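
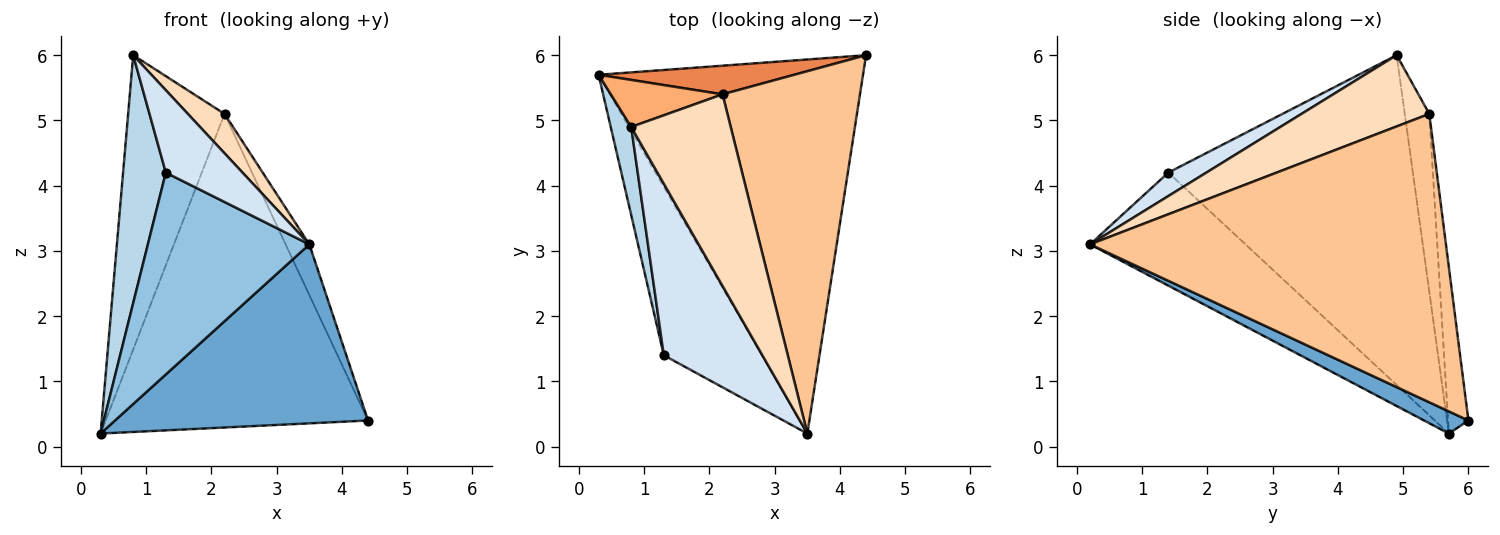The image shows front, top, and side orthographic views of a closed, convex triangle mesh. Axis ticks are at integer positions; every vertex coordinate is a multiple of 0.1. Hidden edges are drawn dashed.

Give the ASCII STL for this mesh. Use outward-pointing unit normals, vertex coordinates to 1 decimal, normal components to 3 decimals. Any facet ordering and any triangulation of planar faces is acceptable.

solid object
 facet normal 0.075 -0.430 -0.899
  outer loop
   vertex 3.5 0.2 3.1
   vertex 0.3 5.7 0.2
   vertex 4.4 6.0 0.4
  endloop
 endfacet
 facet normal -0.594 -0.617 -0.515
  outer loop
   vertex 1.3 1.4 4.2
   vertex 0.3 5.7 0.2
   vertex 3.5 0.2 3.1
  endloop
 endfacet
 facet normal -0.983 -0.172 0.061
  outer loop
   vertex 1.3 1.4 4.2
   vertex 0.8 4.9 6.0
   vertex 0.3 5.7 0.2
  endloop
 endfacet
 facet normal 0.210 -0.423 0.881
  outer loop
   vertex 1.3 1.4 4.2
   vertex 3.5 0.2 3.1
   vertex 0.8 4.9 6.0
  endloop
 endfacet
 facet normal -0.077 0.993 0.091
  outer loop
   vertex 2.2 5.4 5.1
   vertex 4.4 6.0 0.4
   vertex 0.3 5.7 0.2
  endloop
 endfacet
 facet normal -0.244 0.958 0.153
  outer loop
   vertex 2.2 5.4 5.1
   vertex 0.3 5.7 0.2
   vertex 0.8 4.9 6.0
  endloop
 endfacet
 facet normal 0.901 0.060 0.429
  outer loop
   vertex 2.2 5.4 5.1
   vertex 3.5 0.2 3.1
   vertex 4.4 6.0 0.4
  endloop
 endfacet
 facet normal 0.574 -0.165 0.802
  outer loop
   vertex 2.2 5.4 5.1
   vertex 0.8 4.9 6.0
   vertex 3.5 0.2 3.1
  endloop
 endfacet
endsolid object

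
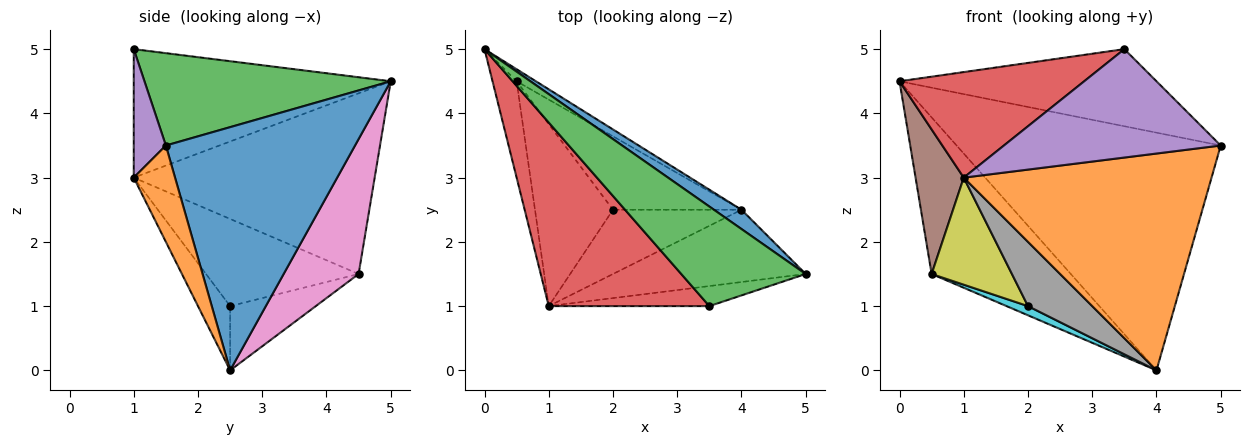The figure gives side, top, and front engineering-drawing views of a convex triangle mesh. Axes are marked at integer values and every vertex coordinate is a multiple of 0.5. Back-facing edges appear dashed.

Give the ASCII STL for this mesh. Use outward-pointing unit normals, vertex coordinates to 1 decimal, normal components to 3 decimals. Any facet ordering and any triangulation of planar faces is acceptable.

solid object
 facet normal 0.581 0.811 0.066
  outer loop
   vertex 4.0 2.5 0.0
   vertex 0.0 5.0 4.5
   vertex 5.0 1.5 3.5
  endloop
 endfacet
 facet normal 0.156 -0.937 -0.312
  outer loop
   vertex 4.0 2.5 0.0
   vertex 5.0 1.5 3.5
   vertex 1.0 1.0 3.0
  endloop
 endfacet
 facet normal 0.506 0.528 0.682
  outer loop
   vertex 3.5 1.0 5.0
   vertex 5.0 1.5 3.5
   vertex 0.0 5.0 4.5
  endloop
 endfacet
 facet normal -0.570 -0.410 0.712
  outer loop
   vertex 3.5 1.0 5.0
   vertex 0.0 5.0 4.5
   vertex 1.0 1.0 3.0
  endloop
 endfacet
 facet normal 0.144 -0.973 -0.180
  outer loop
   vertex 3.5 1.0 5.0
   vertex 1.0 1.0 3.0
   vertex 5.0 1.5 3.5
  endloop
 endfacet
 facet normal -0.972 -0.194 -0.130
  outer loop
   vertex 0.5 4.5 1.5
   vertex 1.0 1.0 3.0
   vertex 0.0 5.0 4.5
  endloop
 endfacet
 facet normal 0.473 0.878 -0.068
  outer loop
   vertex 0.5 4.5 1.5
   vertex 0.0 5.0 4.5
   vertex 4.0 2.5 0.0
  endloop
 endfacet
 facet normal -0.333 -0.667 -0.667
  outer loop
   vertex 2.0 2.5 1.0
   vertex 4.0 2.5 0.0
   vertex 1.0 1.0 3.0
  endloop
 endfacet
 facet normal -0.694 -0.365 -0.621
  outer loop
   vertex 2.0 2.5 1.0
   vertex 1.0 1.0 3.0
   vertex 0.5 4.5 1.5
  endloop
 endfacet
 facet normal -0.444 -0.111 -0.889
  outer loop
   vertex 2.0 2.5 1.0
   vertex 0.5 4.5 1.5
   vertex 4.0 2.5 0.0
  endloop
 endfacet
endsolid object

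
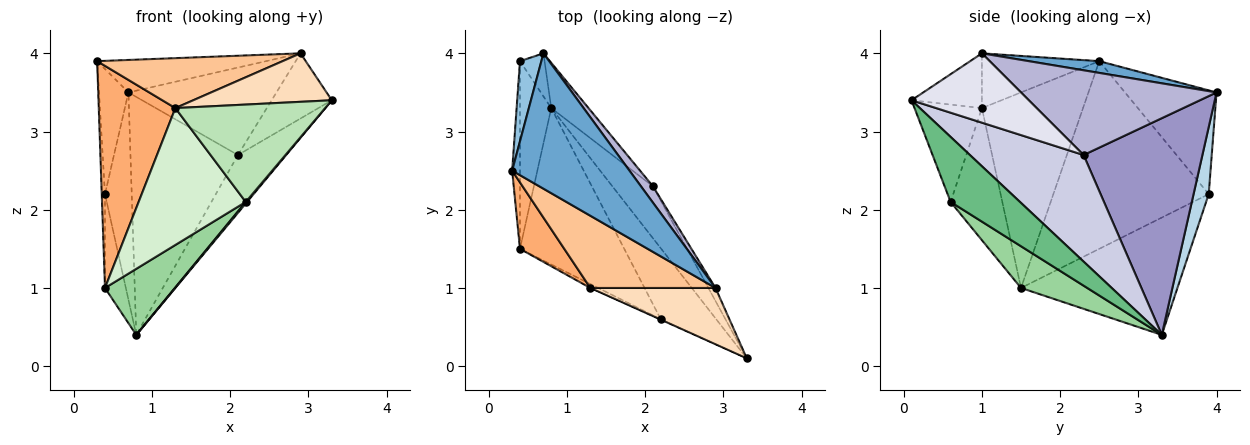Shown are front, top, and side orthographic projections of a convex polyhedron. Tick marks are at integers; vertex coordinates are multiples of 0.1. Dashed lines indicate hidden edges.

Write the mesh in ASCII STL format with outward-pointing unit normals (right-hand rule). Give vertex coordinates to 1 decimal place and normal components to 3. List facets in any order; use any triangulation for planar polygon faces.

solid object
 facet normal 0.097 0.232 0.968
  outer loop
   vertex 2.9 1.0 4.0
   vertex 0.7 4.0 3.5
   vertex 0.3 2.5 3.9
  endloop
 endfacet
 facet normal -0.934 0.300 0.192
  outer loop
   vertex 0.4 3.9 2.2
   vertex 0.3 2.5 3.9
   vertex 0.7 4.0 3.5
  endloop
 endfacet
 facet normal 0.485 0.856 -0.178
  outer loop
   vertex 0.4 3.9 2.2
   vertex 0.7 4.0 3.5
   vertex 0.8 3.3 0.4
  endloop
 endfacet
 facet normal -0.999 0.021 -0.042
  outer loop
   vertex 0.4 3.9 2.2
   vertex 0.4 1.5 1.0
   vertex 0.3 2.5 3.9
  endloop
 endfacet
 facet normal -0.958 0.128 -0.256
  outer loop
   vertex 0.4 3.9 2.2
   vertex 0.8 3.3 0.4
   vertex 0.4 1.5 1.0
  endloop
 endfacet
 facet normal -0.784 -0.594 0.178
  outer loop
   vertex 1.3 1.0 3.3
   vertex 0.3 2.5 3.9
   vertex 0.4 1.5 1.0
  endloop
 endfacet
 facet normal -0.339 -0.535 0.774
  outer loop
   vertex 1.3 1.0 3.3
   vertex 2.9 1.0 4.0
   vertex 0.3 2.5 3.9
  endloop
 endfacet
 facet normal -0.315 -0.619 0.719
  outer loop
   vertex 1.3 1.0 3.3
   vertex 3.3 0.1 3.4
   vertex 2.9 1.0 4.0
  endloop
 endfacet
 facet normal 0.761 -0.014 -0.649
  outer loop
   vertex 2.2 0.6 2.1
   vertex 0.8 3.3 0.4
   vertex 3.3 0.1 3.4
  endloop
 endfacet
 facet normal 0.346 -0.365 -0.864
  outer loop
   vertex 2.2 0.6 2.1
   vertex 0.4 1.5 1.0
   vertex 0.8 3.3 0.4
  endloop
 endfacet
 facet normal -0.410 -0.912 -0.004
  outer loop
   vertex 2.2 0.6 2.1
   vertex 3.3 0.1 3.4
   vertex 1.3 1.0 3.3
  endloop
 endfacet
 facet normal -0.434 -0.900 -0.026
  outer loop
   vertex 2.2 0.6 2.1
   vertex 1.3 1.0 3.3
   vertex 0.4 1.5 1.0
  endloop
 endfacet
 facet normal 0.736 0.665 -0.127
  outer loop
   vertex 2.1 2.3 2.7
   vertex 0.8 3.3 0.4
   vertex 0.7 4.0 3.5
  endloop
 endfacet
 facet normal 0.792 0.600 0.112
  outer loop
   vertex 2.1 2.3 2.7
   vertex 0.7 4.0 3.5
   vertex 2.9 1.0 4.0
  endloop
 endfacet
 facet normal 0.869 0.369 -0.331
  outer loop
   vertex 2.1 2.3 2.7
   vertex 3.3 0.1 3.4
   vertex 0.8 3.3 0.4
  endloop
 endfacet
 facet normal 0.886 0.454 -0.091
  outer loop
   vertex 2.1 2.3 2.7
   vertex 2.9 1.0 4.0
   vertex 3.3 0.1 3.4
  endloop
 endfacet
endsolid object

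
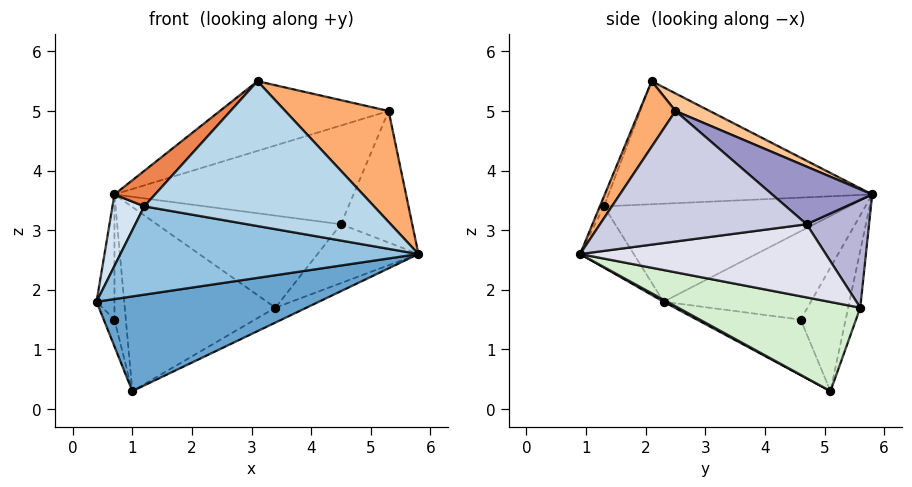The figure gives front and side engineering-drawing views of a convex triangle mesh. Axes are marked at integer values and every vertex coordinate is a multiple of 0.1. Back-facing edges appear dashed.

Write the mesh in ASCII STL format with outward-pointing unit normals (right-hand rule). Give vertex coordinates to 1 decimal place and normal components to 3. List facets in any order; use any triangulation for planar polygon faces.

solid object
 facet normal 0.008 -0.473 -0.881
  outer loop
   vertex 1.0 5.1 0.3
   vertex 5.8 0.9 2.6
   vertex 0.4 2.3 1.8
  endloop
 endfacet
 facet normal -0.157 -0.871 -0.466
  outer loop
   vertex 1.2 1.3 3.4
   vertex 0.4 2.3 1.8
   vertex 5.8 0.9 2.6
  endloop
 endfacet
 facet normal -0.017 -0.929 0.369
  outer loop
   vertex 1.2 1.3 3.4
   vertex 5.8 0.9 2.6
   vertex 3.1 2.1 5.5
  endloop
 endfacet
 facet normal -0.916 -0.119 0.384
  outer loop
   vertex 1.2 1.3 3.4
   vertex 0.7 5.8 3.6
   vertex 0.4 2.3 1.8
  endloop
 endfacet
 facet normal -0.716 -0.110 0.690
  outer loop
   vertex 1.2 1.3 3.4
   vertex 3.1 2.1 5.5
   vertex 0.7 5.8 3.6
  endloop
 endfacet
 facet normal 0.271 -0.774 0.572
  outer loop
   vertex 5.3 2.5 5.0
   vertex 3.1 2.1 5.5
   vertex 5.8 0.9 2.6
  endloop
 endfacet
 facet normal 0.103 0.506 0.856
  outer loop
   vertex 5.3 2.5 5.0
   vertex 0.7 5.8 3.6
   vertex 3.1 2.1 5.5
  endloop
 endfacet
 facet normal -0.990 0.120 -0.069
  outer loop
   vertex 0.7 4.6 1.5
   vertex 0.4 2.3 1.8
   vertex 0.7 5.8 3.6
  endloop
 endfacet
 facet normal -0.974 0.101 -0.202
  outer loop
   vertex 0.7 4.6 1.5
   vertex 1.0 5.1 0.3
   vertex 0.4 2.3 1.8
  endloop
 endfacet
 facet normal -0.960 0.243 -0.139
  outer loop
   vertex 0.7 4.6 1.5
   vertex 0.7 5.8 3.6
   vertex 1.0 5.1 0.3
  endloop
 endfacet
 facet normal -0.078 0.974 -0.214
  outer loop
   vertex 3.4 5.6 1.7
   vertex 1.0 5.1 0.3
   vertex 0.7 5.8 3.6
  endloop
 endfacet
 facet normal 0.489 0.083 -0.868
  outer loop
   vertex 3.4 5.6 1.7
   vertex 5.8 0.9 2.6
   vertex 1.0 5.1 0.3
  endloop
 endfacet
 facet normal 0.286 0.684 0.671
  outer loop
   vertex 4.5 4.7 3.1
   vertex 0.7 5.8 3.6
   vertex 5.3 2.5 5.0
  endloop
 endfacet
 facet normal 0.302 0.892 0.336
  outer loop
   vertex 4.5 4.7 3.1
   vertex 3.4 5.6 1.7
   vertex 0.7 5.8 3.6
  endloop
 endfacet
 facet normal 0.945 0.326 -0.020
  outer loop
   vertex 4.5 4.7 3.1
   vertex 5.3 2.5 5.0
   vertex 5.8 0.9 2.6
  endloop
 endfacet
 facet normal 0.833 0.342 -0.435
  outer loop
   vertex 4.5 4.7 3.1
   vertex 5.8 0.9 2.6
   vertex 3.4 5.6 1.7
  endloop
 endfacet
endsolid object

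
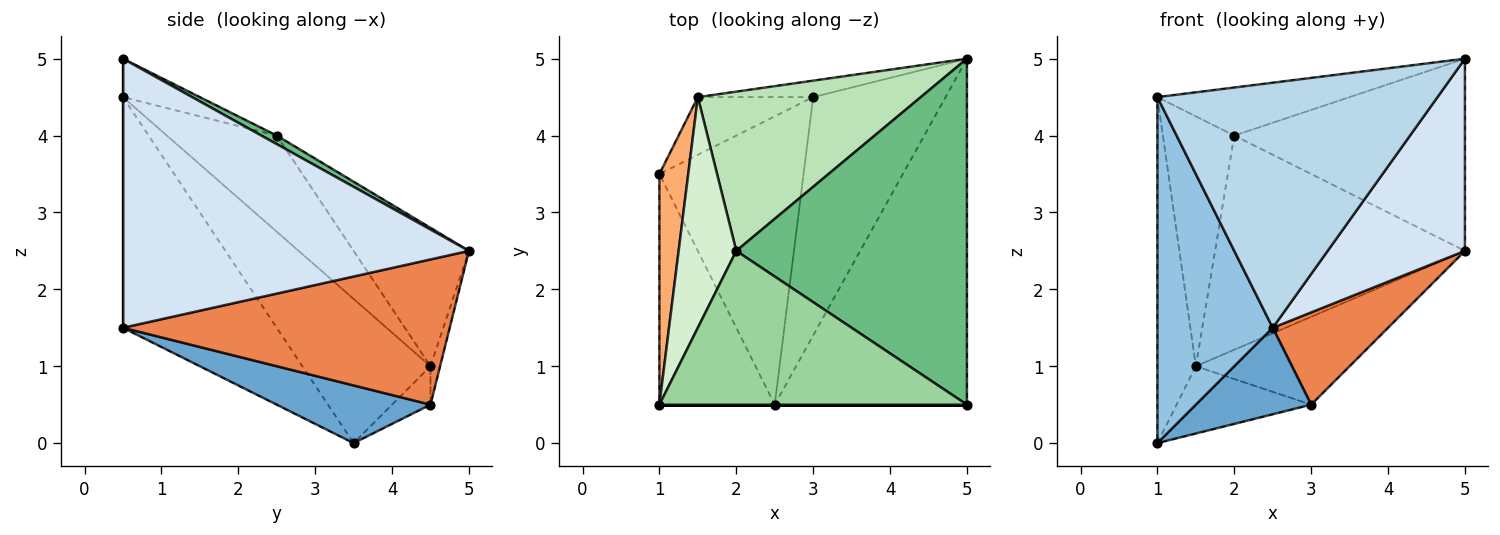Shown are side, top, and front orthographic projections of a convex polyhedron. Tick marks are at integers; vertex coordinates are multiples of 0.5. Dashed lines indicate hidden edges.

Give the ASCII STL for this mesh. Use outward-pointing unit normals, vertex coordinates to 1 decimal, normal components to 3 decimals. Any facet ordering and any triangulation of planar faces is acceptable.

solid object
 facet normal 0.358 -0.268 -0.894
  outer loop
   vertex 2.5 0.5 1.5
   vertex 1.0 3.5 0.0
   vertex 3.0 4.5 0.5
  endloop
 endfacet
 facet normal -0.743 -0.557 -0.371
  outer loop
   vertex 2.5 0.5 1.5
   vertex 1.0 0.5 4.5
   vertex 1.0 3.5 0.0
  endloop
 endfacet
 facet normal 0.000 -1.000 0.000
  outer loop
   vertex 2.5 0.5 1.5
   vertex 5.0 0.5 5.0
   vertex 1.0 0.5 4.5
  endloop
 endfacet
 facet normal 0.774 -0.307 -0.553
  outer loop
   vertex 2.5 0.5 1.5
   vertex 5.0 5.0 2.5
   vertex 5.0 0.5 5.0
  endloop
 endfacet
 facet normal 0.715 -0.252 -0.652
  outer loop
   vertex 2.5 0.5 1.5
   vertex 3.0 4.5 0.5
   vertex 5.0 5.0 2.5
  endloop
 endfacet
 facet normal -0.941 0.282 0.188
  outer loop
   vertex 1.5 4.5 1.0
   vertex 1.0 3.5 0.0
   vertex 1.0 0.5 4.5
  endloop
 endfacet
 facet normal -0.212 0.742 -0.636
  outer loop
   vertex 1.5 4.5 1.0
   vertex 3.0 4.5 0.5
   vertex 1.0 3.5 0.0
  endloop
 endfacet
 facet normal -0.061 0.981 -0.184
  outer loop
   vertex 1.5 4.5 1.0
   vertex 5.0 5.0 2.5
   vertex 3.0 4.5 0.5
  endloop
 endfacet
 facet normal 0.032 0.485 0.874
  outer loop
   vertex 2.0 2.5 4.0
   vertex 5.0 0.5 5.0
   vertex 5.0 5.0 2.5
  endloop
 endfacet
 facet normal -0.118 0.296 0.948
  outer loop
   vertex 2.0 2.5 4.0
   vertex 1.0 0.5 4.5
   vertex 5.0 0.5 5.0
  endloop
 endfacet
 facet normal -0.347 0.753 0.560
  outer loop
   vertex 2.0 2.5 4.0
   vertex 5.0 5.0 2.5
   vertex 1.5 4.5 1.0
  endloop
 endfacet
 facet normal -0.749 0.487 0.449
  outer loop
   vertex 2.0 2.5 4.0
   vertex 1.5 4.5 1.0
   vertex 1.0 0.5 4.5
  endloop
 endfacet
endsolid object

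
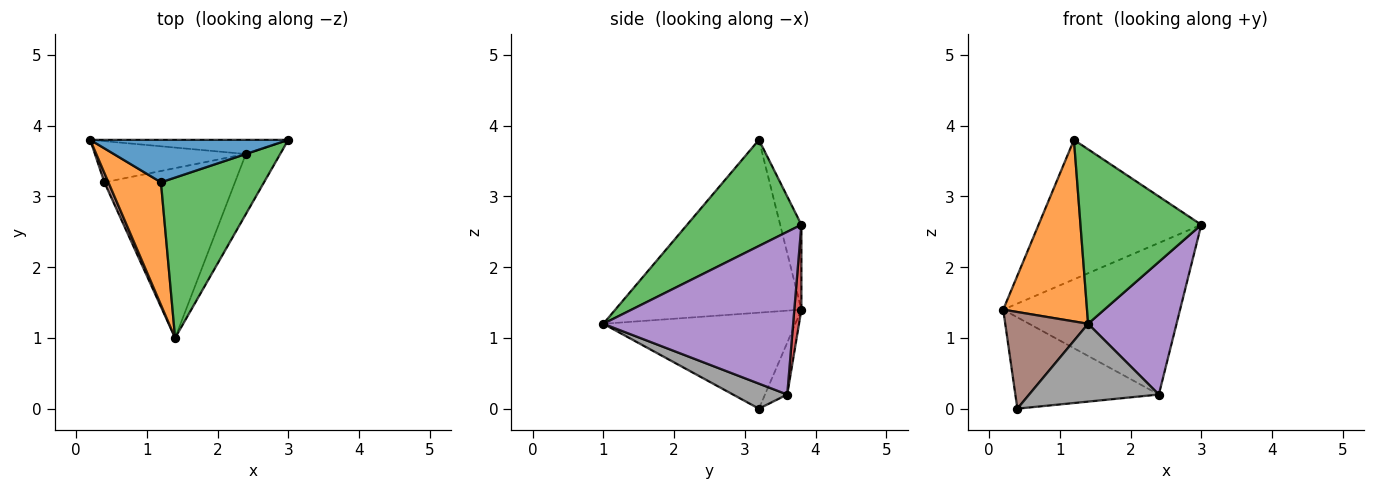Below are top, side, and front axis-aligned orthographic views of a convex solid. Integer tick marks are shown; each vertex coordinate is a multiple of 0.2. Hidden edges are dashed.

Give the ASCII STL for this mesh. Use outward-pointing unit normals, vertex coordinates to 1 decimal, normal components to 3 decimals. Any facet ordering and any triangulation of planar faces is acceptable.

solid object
 facet normal -0.124 0.949 0.289
  outer loop
   vertex 1.2 3.2 3.8
   vertex 3.0 3.8 2.6
   vertex 0.2 3.8 1.4
  endloop
 endfacet
 facet normal -0.879 -0.396 0.267
  outer loop
   vertex 1.2 3.2 3.8
   vertex 0.2 3.8 1.4
   vertex 1.4 1.0 1.2
  endloop
 endfacet
 facet normal 0.572 -0.604 0.555
  outer loop
   vertex 1.2 3.2 3.8
   vertex 1.4 1.0 1.2
   vertex 3.0 3.8 2.6
  endloop
 endfacet
 facet normal 0.040 0.995 -0.093
  outer loop
   vertex 2.4 3.6 0.2
   vertex 0.2 3.8 1.4
   vertex 3.0 3.8 2.6
  endloop
 endfacet
 facet normal 0.890 -0.415 -0.188
  outer loop
   vertex 2.4 3.6 0.2
   vertex 3.0 3.8 2.6
   vertex 1.4 1.0 1.2
  endloop
 endfacet
 facet normal -0.917 -0.396 0.039
  outer loop
   vertex 0.4 3.2 0.0
   vertex 1.4 1.0 1.2
   vertex 0.2 3.8 1.4
  endloop
 endfacet
 facet normal -0.140 0.903 -0.407
  outer loop
   vertex 0.4 3.2 0.0
   vertex 0.2 3.8 1.4
   vertex 2.4 3.6 0.2
  endloop
 endfacet
 facet normal 0.172 -0.410 -0.896
  outer loop
   vertex 0.4 3.2 0.0
   vertex 2.4 3.6 0.2
   vertex 1.4 1.0 1.2
  endloop
 endfacet
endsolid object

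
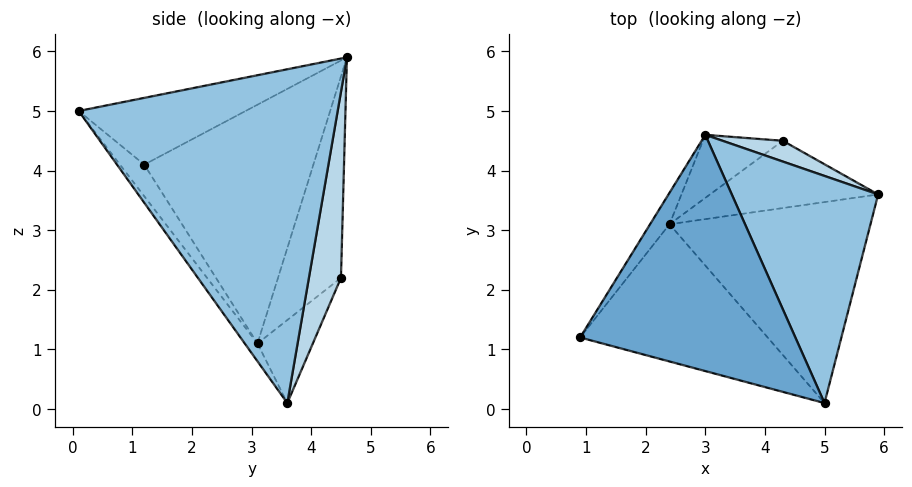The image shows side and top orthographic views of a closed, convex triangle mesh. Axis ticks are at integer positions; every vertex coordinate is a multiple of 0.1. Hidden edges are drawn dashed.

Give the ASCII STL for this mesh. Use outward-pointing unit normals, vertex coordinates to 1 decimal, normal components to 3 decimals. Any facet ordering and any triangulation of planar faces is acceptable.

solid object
 facet normal -0.282 -0.307 0.909
  outer loop
   vertex 3.0 4.6 5.9
   vertex 0.9 1.2 4.1
   vertex 5.0 0.1 5.0
  endloop
 endfacet
 facet normal 0.871 0.311 0.382
  outer loop
   vertex 3.0 4.6 5.9
   vertex 5.0 0.1 5.0
   vertex 5.9 3.6 0.1
  endloop
 endfacet
 facet normal 0.682 0.697 0.221
  outer loop
   vertex 4.3 4.5 2.2
   vertex 3.0 4.6 5.9
   vertex 5.9 3.6 0.1
  endloop
 endfacet
 facet normal -0.095 -0.819 -0.566
  outer loop
   vertex 2.4 3.1 1.1
   vertex 5.0 0.1 5.0
   vertex 0.9 1.2 4.1
  endloop
 endfacet
 facet normal -0.052 -0.808 -0.587
  outer loop
   vertex 2.4 3.1 1.1
   vertex 5.9 3.6 0.1
   vertex 5.0 0.1 5.0
  endloop
 endfacet
 facet normal -0.269 0.794 -0.545
  outer loop
   vertex 2.4 3.1 1.1
   vertex 4.3 4.5 2.2
   vertex 5.9 3.6 0.1
  endloop
 endfacet
 facet normal -0.832 0.550 -0.068
  outer loop
   vertex 2.4 3.1 1.1
   vertex 0.9 1.2 4.1
   vertex 3.0 4.6 5.9
  endloop
 endfacet
 facet normal -0.504 0.840 -0.200
  outer loop
   vertex 2.4 3.1 1.1
   vertex 3.0 4.6 5.9
   vertex 4.3 4.5 2.2
  endloop
 endfacet
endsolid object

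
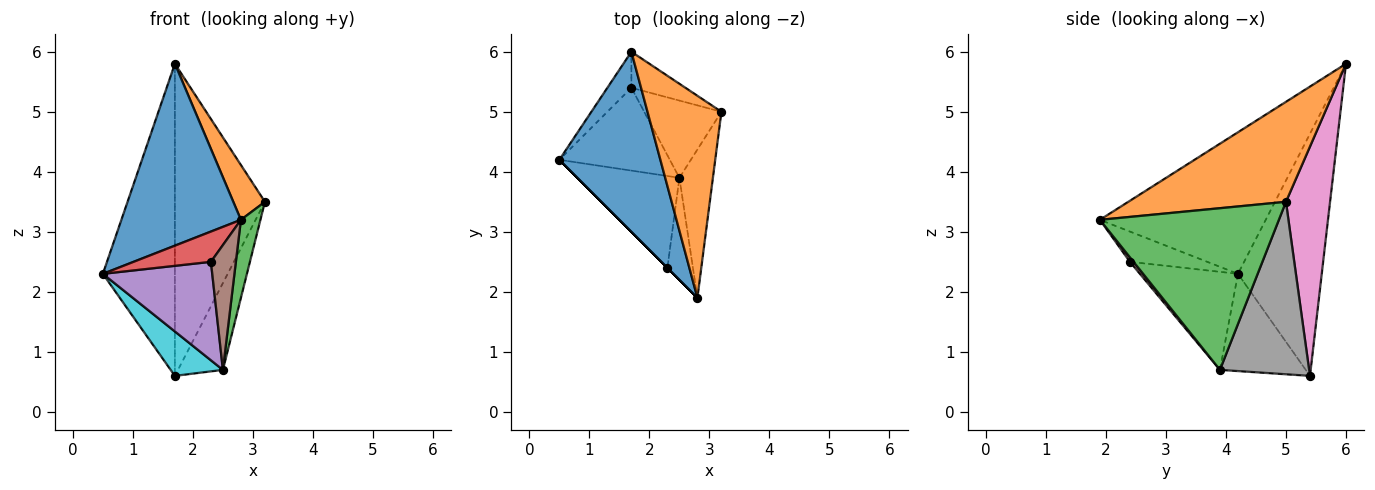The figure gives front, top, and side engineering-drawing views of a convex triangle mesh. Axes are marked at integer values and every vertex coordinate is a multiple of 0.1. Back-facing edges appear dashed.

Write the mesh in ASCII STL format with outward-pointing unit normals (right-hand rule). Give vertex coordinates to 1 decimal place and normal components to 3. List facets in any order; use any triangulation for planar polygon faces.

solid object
 facet normal -0.702 -0.506 0.501
  outer loop
   vertex 1.7 6.0 5.8
   vertex 0.5 4.2 2.3
   vertex 2.8 1.9 3.2
  endloop
 endfacet
 facet normal 0.794 -0.159 0.587
  outer loop
   vertex 1.7 6.0 5.8
   vertex 2.8 1.9 3.2
   vertex 3.2 5.0 3.5
  endloop
 endfacet
 facet normal 0.974 -0.106 -0.202
  outer loop
   vertex 2.5 3.9 0.7
   vertex 3.2 5.0 3.5
   vertex 2.8 1.9 3.2
  endloop
 endfacet
 facet normal -0.707 -0.707 0.000
  outer loop
   vertex 2.3 2.4 2.5
   vertex 2.8 1.9 3.2
   vertex 0.5 4.2 2.3
  endloop
 endfacet
 facet normal -0.548 -0.612 -0.571
  outer loop
   vertex 2.3 2.4 2.5
   vertex 0.5 4.2 2.3
   vertex 2.5 3.9 0.7
  endloop
 endfacet
 facet normal 0.111 -0.770 -0.629
  outer loop
   vertex 2.3 2.4 2.5
   vertex 2.5 3.9 0.7
   vertex 2.8 1.9 3.2
  endloop
 endfacet
 facet normal 0.437 0.893 -0.103
  outer loop
   vertex 1.7 5.4 0.6
   vertex 1.7 6.0 5.8
   vertex 3.2 5.0 3.5
  endloop
 endfacet
 facet normal 0.829 0.418 -0.371
  outer loop
   vertex 1.7 5.4 0.6
   vertex 3.2 5.0 3.5
   vertex 2.5 3.9 0.7
  endloop
 endfacet
 facet normal -0.756 0.650 -0.075
  outer loop
   vertex 1.7 5.4 0.6
   vertex 0.5 4.2 2.3
   vertex 1.7 6.0 5.8
  endloop
 endfacet
 facet normal -0.613 -0.373 -0.696
  outer loop
   vertex 1.7 5.4 0.6
   vertex 2.5 3.9 0.7
   vertex 0.5 4.2 2.3
  endloop
 endfacet
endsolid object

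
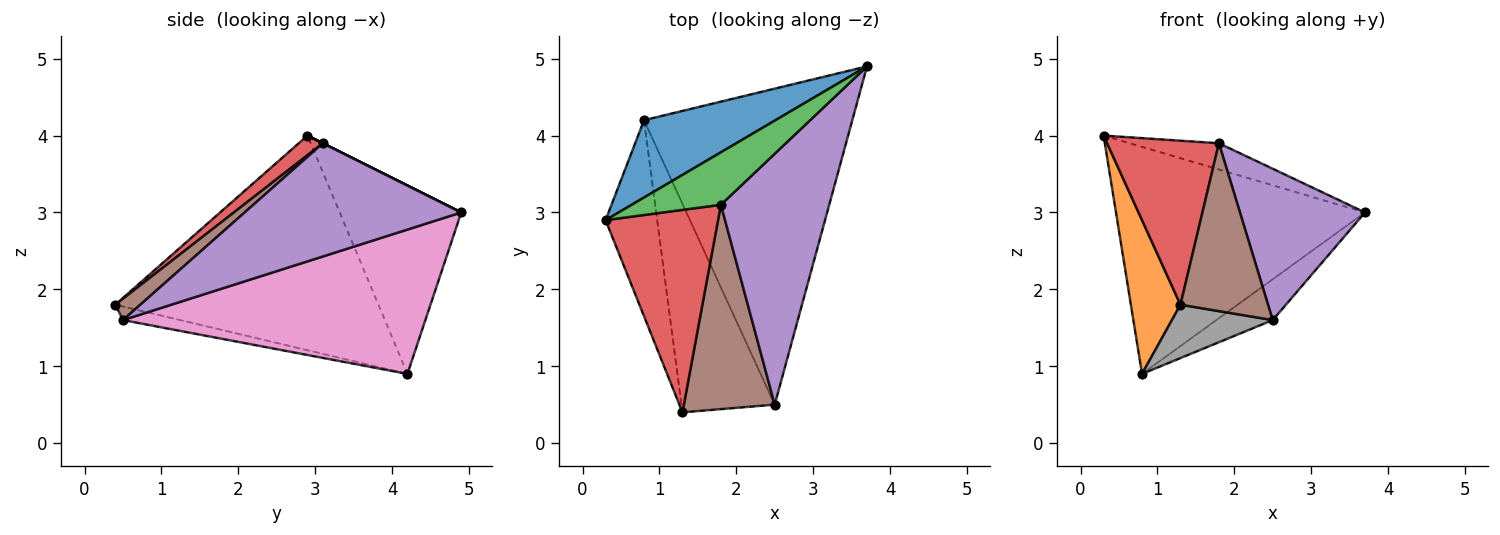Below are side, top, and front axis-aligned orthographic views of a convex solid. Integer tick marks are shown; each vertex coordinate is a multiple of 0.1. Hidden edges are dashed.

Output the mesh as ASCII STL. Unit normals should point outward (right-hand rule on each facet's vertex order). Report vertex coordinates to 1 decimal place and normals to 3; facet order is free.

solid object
 facet normal -0.419 0.859 0.293
  outer loop
   vertex 0.8 4.2 0.9
   vertex 0.3 2.9 4.0
   vertex 3.7 4.9 3.0
  endloop
 endfacet
 facet normal -0.956 -0.180 -0.230
  outer loop
   vertex 0.8 4.2 0.9
   vertex 1.3 0.4 1.8
   vertex 0.3 2.9 4.0
  endloop
 endfacet
 facet normal 0.000 0.447 0.894
  outer loop
   vertex 1.8 3.1 3.9
   vertex 3.7 4.9 3.0
   vertex 0.3 2.9 4.0
  endloop
 endfacet
 facet normal 0.134 -0.624 0.770
  outer loop
   vertex 1.8 3.1 3.9
   vertex 0.3 2.9 4.0
   vertex 1.3 0.4 1.8
  endloop
 endfacet
 facet normal 0.667 -0.385 0.638
  outer loop
   vertex 2.5 0.5 1.6
   vertex 3.7 4.9 3.0
   vertex 1.8 3.1 3.9
  endloop
 endfacet
 facet normal 0.179 -0.624 0.760
  outer loop
   vertex 2.5 0.5 1.6
   vertex 1.8 3.1 3.9
   vertex 1.3 0.4 1.8
  endloop
 endfacet
 facet normal 0.566 0.106 -0.817
  outer loop
   vertex 2.5 0.5 1.6
   vertex 0.8 4.2 0.9
   vertex 3.7 4.9 3.0
  endloop
 endfacet
 facet normal -0.139 -0.246 -0.959
  outer loop
   vertex 2.5 0.5 1.6
   vertex 1.3 0.4 1.8
   vertex 0.8 4.2 0.9
  endloop
 endfacet
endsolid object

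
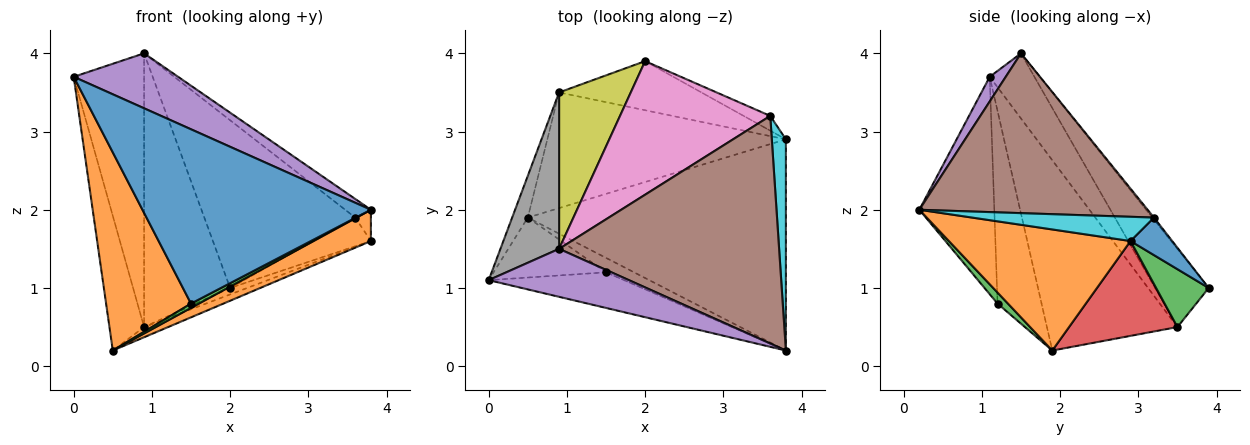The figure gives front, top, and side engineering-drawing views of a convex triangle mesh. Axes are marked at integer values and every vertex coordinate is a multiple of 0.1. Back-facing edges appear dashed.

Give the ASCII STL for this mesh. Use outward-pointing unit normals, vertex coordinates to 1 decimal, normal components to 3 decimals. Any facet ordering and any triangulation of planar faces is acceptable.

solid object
 facet normal -0.306 -0.933 -0.191
  outer loop
   vertex 1.5 1.2 0.8
   vertex 3.8 0.2 2.0
   vertex 0.0 1.1 3.7
  endloop
 endfacet
 facet normal -0.444 -0.857 -0.259
  outer loop
   vertex 1.5 1.2 0.8
   vertex 0.0 1.1 3.7
   vertex 0.5 1.9 0.2
  endloop
 endfacet
 facet normal 0.353 -0.265 -0.897
  outer loop
   vertex 1.5 1.2 0.8
   vertex 0.5 1.9 0.2
   vertex 3.8 0.2 2.0
  endloop
 endfacet
 facet normal -0.964 0.256 -0.079
  outer loop
   vertex 0.9 3.5 0.5
   vertex 0.5 1.9 0.2
   vertex 0.0 1.1 3.7
  endloop
 endfacet
 facet normal 0.115 -0.748 0.653
  outer loop
   vertex 0.9 1.5 4.0
   vertex 0.0 1.1 3.7
   vertex 3.8 0.2 2.0
  endloop
 endfacet
 facet normal 0.586 0.066 0.807
  outer loop
   vertex 0.9 1.5 4.0
   vertex 3.8 0.2 2.0
   vertex 3.6 3.2 1.9
  endloop
 endfacet
 facet normal -0.008 0.782 0.623
  outer loop
   vertex 0.9 1.5 4.0
   vertex 3.6 3.2 1.9
   vertex 2.0 3.9 1.0
  endloop
 endfacet
 facet normal -0.483 0.760 0.434
  outer loop
   vertex 0.9 1.5 4.0
   vertex 0.9 3.5 0.5
   vertex 0.0 1.1 3.7
  endloop
 endfacet
 facet normal -0.476 0.764 0.436
  outer loop
   vertex 0.9 1.5 4.0
   vertex 2.0 3.9 1.0
   vertex 0.9 3.5 0.5
  endloop
 endfacet
 facet normal 0.862 0.074 0.501
  outer loop
   vertex 3.8 2.9 1.6
   vertex 3.6 3.2 1.9
   vertex 3.8 0.2 2.0
  endloop
 endfacet
 facet normal 0.543 0.747 -0.385
  outer loop
   vertex 3.8 2.9 1.6
   vertex 2.0 3.9 1.0
   vertex 3.6 3.2 1.9
  endloop
 endfacet
 facet normal 0.421 -0.133 -0.897
  outer loop
   vertex 3.8 2.9 1.6
   vertex 3.8 0.2 2.0
   vertex 0.5 1.9 0.2
  endloop
 endfacet
 facet normal 0.374 0.121 -0.920
  outer loop
   vertex 3.8 2.9 1.6
   vertex 0.9 3.5 0.5
   vertex 2.0 3.9 1.0
  endloop
 endfacet
 facet normal 0.368 0.082 -0.926
  outer loop
   vertex 3.8 2.9 1.6
   vertex 0.5 1.9 0.2
   vertex 0.9 3.5 0.5
  endloop
 endfacet
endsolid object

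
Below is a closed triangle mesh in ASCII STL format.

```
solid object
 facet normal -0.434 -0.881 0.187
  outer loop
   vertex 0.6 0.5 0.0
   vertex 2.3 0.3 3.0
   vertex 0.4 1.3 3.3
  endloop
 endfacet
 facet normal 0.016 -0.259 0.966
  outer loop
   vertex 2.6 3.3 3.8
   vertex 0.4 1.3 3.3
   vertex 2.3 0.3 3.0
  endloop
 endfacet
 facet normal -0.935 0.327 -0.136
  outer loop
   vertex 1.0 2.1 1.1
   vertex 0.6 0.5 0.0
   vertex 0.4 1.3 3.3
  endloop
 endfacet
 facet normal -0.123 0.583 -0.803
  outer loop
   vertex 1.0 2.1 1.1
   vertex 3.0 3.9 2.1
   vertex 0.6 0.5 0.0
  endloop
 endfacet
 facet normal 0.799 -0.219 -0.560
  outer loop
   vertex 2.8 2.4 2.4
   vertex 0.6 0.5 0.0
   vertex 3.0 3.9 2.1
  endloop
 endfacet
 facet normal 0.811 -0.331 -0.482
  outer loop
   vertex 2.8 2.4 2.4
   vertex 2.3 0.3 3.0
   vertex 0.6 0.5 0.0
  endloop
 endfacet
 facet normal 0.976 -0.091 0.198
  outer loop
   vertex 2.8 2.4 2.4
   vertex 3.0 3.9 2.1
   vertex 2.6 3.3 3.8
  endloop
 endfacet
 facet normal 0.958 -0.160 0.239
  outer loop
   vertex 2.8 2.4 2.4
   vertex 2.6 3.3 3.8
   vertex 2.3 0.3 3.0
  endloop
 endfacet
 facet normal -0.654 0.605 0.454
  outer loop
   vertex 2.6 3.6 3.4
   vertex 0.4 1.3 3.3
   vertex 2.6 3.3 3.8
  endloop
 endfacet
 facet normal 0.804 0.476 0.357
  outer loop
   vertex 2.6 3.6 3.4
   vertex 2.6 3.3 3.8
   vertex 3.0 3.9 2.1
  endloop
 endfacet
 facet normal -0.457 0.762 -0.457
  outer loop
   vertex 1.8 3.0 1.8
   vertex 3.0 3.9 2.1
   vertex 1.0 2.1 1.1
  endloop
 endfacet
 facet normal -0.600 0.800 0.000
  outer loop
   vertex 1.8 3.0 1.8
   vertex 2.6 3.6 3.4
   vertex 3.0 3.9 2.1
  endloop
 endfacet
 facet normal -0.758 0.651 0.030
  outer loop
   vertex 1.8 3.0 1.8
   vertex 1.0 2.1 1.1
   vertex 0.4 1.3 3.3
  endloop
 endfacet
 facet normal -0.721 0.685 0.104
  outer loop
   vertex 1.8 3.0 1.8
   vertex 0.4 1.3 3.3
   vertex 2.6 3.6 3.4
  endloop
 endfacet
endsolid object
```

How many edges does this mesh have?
21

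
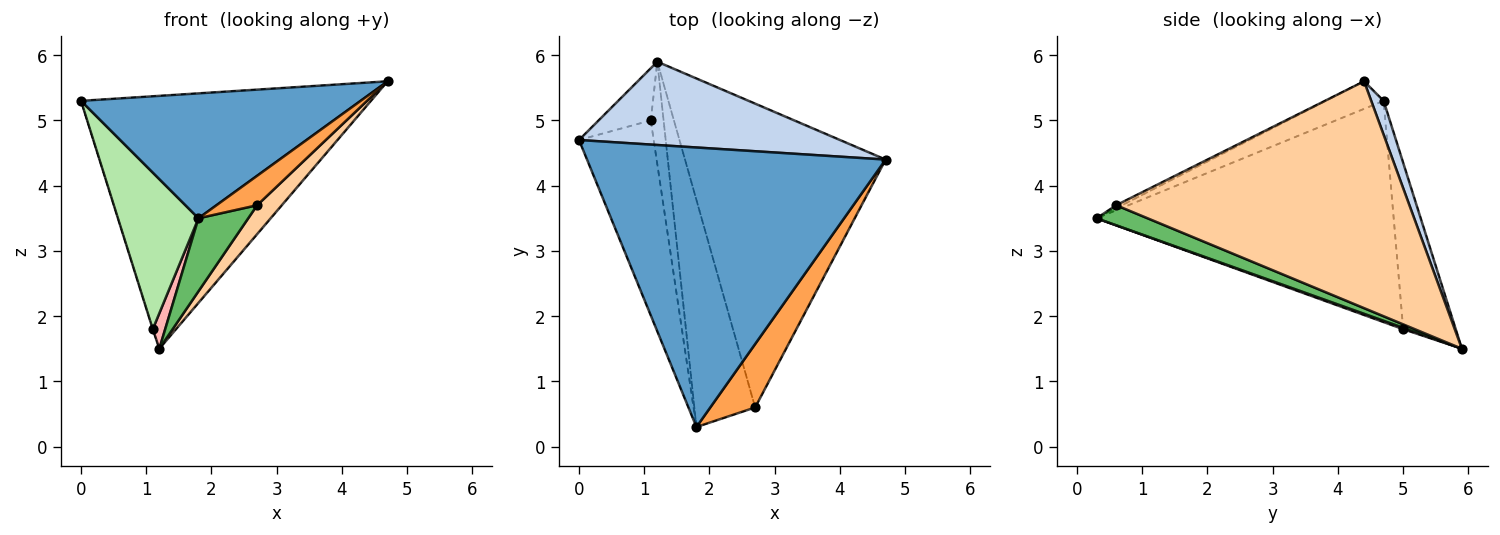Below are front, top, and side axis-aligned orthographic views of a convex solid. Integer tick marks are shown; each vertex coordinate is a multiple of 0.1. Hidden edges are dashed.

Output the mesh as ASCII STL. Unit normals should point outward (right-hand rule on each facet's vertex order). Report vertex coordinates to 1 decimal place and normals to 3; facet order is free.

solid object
 facet normal -0.084 -0.407 0.910
  outer loop
   vertex 1.8 0.3 3.5
   vertex 4.7 4.4 5.6
   vertex 0.0 4.7 5.3
  endloop
 endfacet
 facet normal 0.041 0.949 0.313
  outer loop
   vertex 1.2 5.9 1.5
   vertex 0.0 4.7 5.3
   vertex 4.7 4.4 5.6
  endloop
 endfacet
 facet normal -0.061 -0.421 0.905
  outer loop
   vertex 2.7 0.6 3.7
   vertex 4.7 4.4 5.6
   vertex 1.8 0.3 3.5
  endloop
 endfacet
 facet normal 0.748 -0.063 -0.661
  outer loop
   vertex 2.7 0.6 3.7
   vertex 1.2 5.9 1.5
   vertex 4.7 4.4 5.6
  endloop
 endfacet
 facet normal 0.299 -0.292 -0.908
  outer loop
   vertex 2.7 0.6 3.7
   vertex 1.8 0.3 3.5
   vertex 1.2 5.9 1.5
  endloop
 endfacet
 facet normal -0.918 -0.249 -0.310
  outer loop
   vertex 1.1 5.0 1.8
   vertex 1.8 0.3 3.5
   vertex 0.0 4.7 5.3
  endloop
 endfacet
 facet normal -0.954 0.006 -0.299
  outer loop
   vertex 1.1 5.0 1.8
   vertex 0.0 4.7 5.3
   vertex 1.2 5.9 1.5
  endloop
 endfacet
 facet normal 0.103 -0.325 -0.940
  outer loop
   vertex 1.1 5.0 1.8
   vertex 1.2 5.9 1.5
   vertex 1.8 0.3 3.5
  endloop
 endfacet
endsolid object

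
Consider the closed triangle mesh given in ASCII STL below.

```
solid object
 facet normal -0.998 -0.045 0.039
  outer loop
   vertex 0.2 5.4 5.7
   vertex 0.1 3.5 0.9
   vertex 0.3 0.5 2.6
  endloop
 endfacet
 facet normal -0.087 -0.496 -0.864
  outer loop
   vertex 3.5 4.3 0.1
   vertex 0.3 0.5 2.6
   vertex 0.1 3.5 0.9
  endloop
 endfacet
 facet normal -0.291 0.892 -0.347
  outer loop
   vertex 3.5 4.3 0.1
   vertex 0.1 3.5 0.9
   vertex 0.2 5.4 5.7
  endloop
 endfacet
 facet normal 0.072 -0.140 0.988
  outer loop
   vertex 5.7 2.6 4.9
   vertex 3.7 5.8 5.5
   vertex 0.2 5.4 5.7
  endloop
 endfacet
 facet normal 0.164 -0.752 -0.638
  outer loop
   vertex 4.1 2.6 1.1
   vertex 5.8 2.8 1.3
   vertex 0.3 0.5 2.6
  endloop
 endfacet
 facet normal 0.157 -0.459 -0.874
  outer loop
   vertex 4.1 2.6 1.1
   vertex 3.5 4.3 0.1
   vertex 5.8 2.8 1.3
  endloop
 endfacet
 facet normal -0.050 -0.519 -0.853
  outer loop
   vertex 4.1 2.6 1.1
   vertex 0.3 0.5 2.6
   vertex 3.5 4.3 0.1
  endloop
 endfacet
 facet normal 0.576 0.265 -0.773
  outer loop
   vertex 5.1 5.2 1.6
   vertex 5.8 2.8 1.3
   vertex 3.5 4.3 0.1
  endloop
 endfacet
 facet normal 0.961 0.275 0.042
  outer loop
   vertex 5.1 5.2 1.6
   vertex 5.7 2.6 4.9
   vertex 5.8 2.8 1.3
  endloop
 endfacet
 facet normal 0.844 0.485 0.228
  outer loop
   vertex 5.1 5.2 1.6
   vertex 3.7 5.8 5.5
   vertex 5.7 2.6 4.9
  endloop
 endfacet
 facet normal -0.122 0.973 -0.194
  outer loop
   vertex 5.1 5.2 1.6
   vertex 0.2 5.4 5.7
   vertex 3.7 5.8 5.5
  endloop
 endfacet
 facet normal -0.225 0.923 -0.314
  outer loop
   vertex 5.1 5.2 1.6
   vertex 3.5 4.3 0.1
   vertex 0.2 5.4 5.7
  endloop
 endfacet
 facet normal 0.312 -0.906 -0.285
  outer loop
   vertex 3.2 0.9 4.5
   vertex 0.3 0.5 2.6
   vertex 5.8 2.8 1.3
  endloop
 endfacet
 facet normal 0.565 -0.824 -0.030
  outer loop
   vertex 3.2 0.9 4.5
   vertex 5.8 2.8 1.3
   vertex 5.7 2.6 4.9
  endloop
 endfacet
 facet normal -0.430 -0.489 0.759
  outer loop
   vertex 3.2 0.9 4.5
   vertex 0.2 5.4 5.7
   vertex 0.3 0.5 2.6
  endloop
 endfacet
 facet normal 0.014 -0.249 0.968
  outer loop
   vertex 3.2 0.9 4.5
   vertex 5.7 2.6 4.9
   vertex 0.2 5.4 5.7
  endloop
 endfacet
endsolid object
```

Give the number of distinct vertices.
10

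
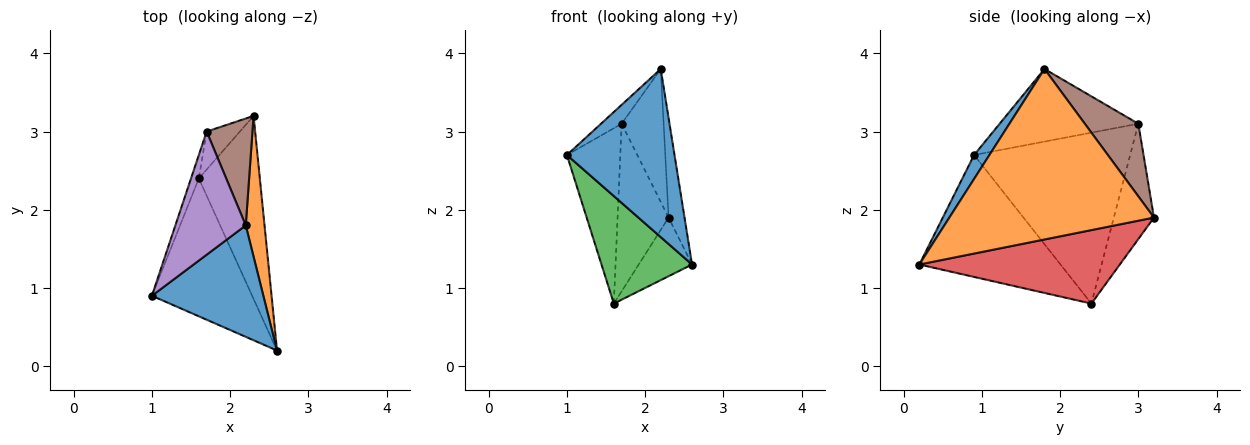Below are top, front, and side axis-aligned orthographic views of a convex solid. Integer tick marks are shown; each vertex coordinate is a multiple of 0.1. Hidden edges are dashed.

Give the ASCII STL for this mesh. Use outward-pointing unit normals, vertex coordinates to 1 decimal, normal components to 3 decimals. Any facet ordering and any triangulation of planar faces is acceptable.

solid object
 facet normal 0.118 -0.828 0.549
  outer loop
   vertex 2.2 1.8 3.8
   vertex 1.0 0.9 2.7
   vertex 2.6 0.2 1.3
  endloop
 endfacet
 facet normal 0.991 0.077 0.109
  outer loop
   vertex 2.2 1.8 3.8
   vertex 2.6 0.2 1.3
   vertex 2.3 3.2 1.9
  endloop
 endfacet
 facet normal -0.692 -0.444 -0.569
  outer loop
   vertex 1.6 2.4 0.8
   vertex 2.6 0.2 1.3
   vertex 1.0 0.9 2.7
  endloop
 endfacet
 facet normal 0.754 0.201 -0.626
  outer loop
   vertex 1.6 2.4 0.8
   vertex 2.3 3.2 1.9
   vertex 2.6 0.2 1.3
  endloop
 endfacet
 facet normal -0.714 0.106 0.692
  outer loop
   vertex 1.7 3.0 3.1
   vertex 1.0 0.9 2.7
   vertex 2.2 1.8 3.8
  endloop
 endfacet
 facet normal 0.705 0.553 0.445
  outer loop
   vertex 1.7 3.0 3.1
   vertex 2.2 1.8 3.8
   vertex 2.3 3.2 1.9
  endloop
 endfacet
 facet normal -0.945 0.323 -0.043
  outer loop
   vertex 1.7 3.0 3.1
   vertex 1.6 2.4 0.8
   vertex 1.0 0.9 2.7
  endloop
 endfacet
 facet normal -0.609 0.774 -0.175
  outer loop
   vertex 1.7 3.0 3.1
   vertex 2.3 3.2 1.9
   vertex 1.6 2.4 0.8
  endloop
 endfacet
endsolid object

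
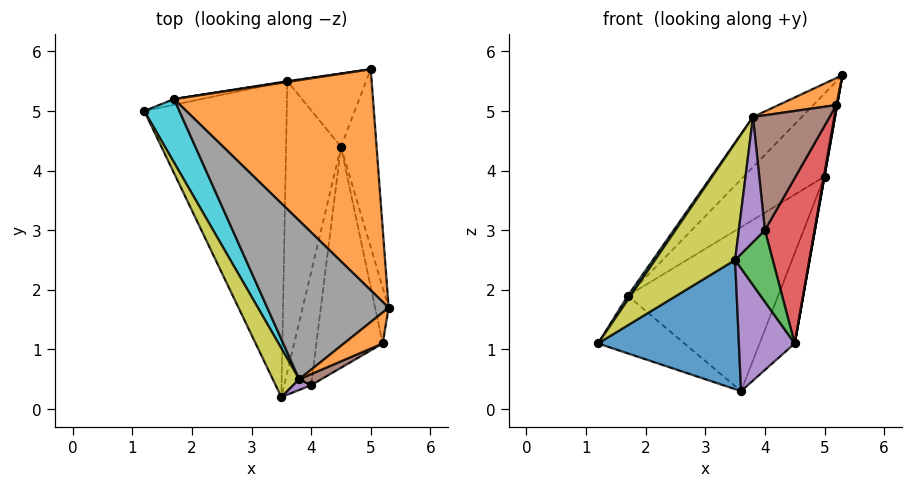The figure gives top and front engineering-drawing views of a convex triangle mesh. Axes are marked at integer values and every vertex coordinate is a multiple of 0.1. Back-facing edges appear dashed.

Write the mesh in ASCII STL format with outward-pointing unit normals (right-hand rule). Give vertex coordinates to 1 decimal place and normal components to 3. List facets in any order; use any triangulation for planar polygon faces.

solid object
 facet normal -0.223 -0.370 -0.902
  outer loop
   vertex 3.5 0.2 2.5
   vertex 1.2 5.0 1.1
   vertex 3.6 5.5 0.3
  endloop
 endfacet
 facet normal -0.527 0.299 0.795
  outer loop
   vertex 1.7 5.2 1.9
   vertex 5.3 1.7 5.6
   vertex 5.0 5.7 3.9
  endloop
 endfacet
 facet normal -0.234 0.968 -0.096
  outer loop
   vertex 1.7 5.2 1.9
   vertex 3.6 5.5 0.3
   vertex 1.2 5.0 1.1
  endloop
 endfacet
 facet normal -0.152 0.988 0.004
  outer loop
   vertex 1.7 5.2 1.9
   vertex 5.0 5.7 3.9
   vertex 3.6 5.5 0.3
  endloop
 endfacet
 facet normal 0.325 -0.368 -0.871
  outer loop
   vertex 4.5 4.4 1.1
   vertex 3.5 0.2 2.5
   vertex 3.6 5.5 0.3
  endloop
 endfacet
 facet normal 0.984 -0.001 -0.175
  outer loop
   vertex 4.5 4.4 1.1
   vertex 5.0 5.7 3.9
   vertex 5.3 1.7 5.6
  endloop
 endfacet
 facet normal 0.834 0.429 -0.348
  outer loop
   vertex 4.5 4.4 1.1
   vertex 3.6 5.5 0.3
   vertex 5.0 5.7 3.9
  endloop
 endfacet
 facet normal -0.566 0.249 0.786
  outer loop
   vertex 3.8 0.5 4.9
   vertex 5.3 1.7 5.6
   vertex 1.7 5.2 1.9
  endloop
 endfacet
 facet normal -0.907 -0.388 0.162
  outer loop
   vertex 3.8 0.5 4.9
   vertex 1.2 5.0 1.1
   vertex 3.5 0.2 2.5
  endloop
 endfacet
 facet normal -0.844 -0.035 0.536
  outer loop
   vertex 3.8 0.5 4.9
   vertex 1.7 5.2 1.9
   vertex 1.2 5.0 1.1
  endloop
 endfacet
 facet normal 0.983 -0.012 -0.182
  outer loop
   vertex 5.2 1.1 5.1
   vertex 4.5 4.4 1.1
   vertex 5.3 1.7 5.6
  endloop
 endfacet
 facet normal 0.171 -0.647 0.743
  outer loop
   vertex 5.2 1.1 5.1
   vertex 5.3 1.7 5.6
   vertex 3.8 0.5 4.9
  endloop
 endfacet
 facet normal 0.727 -0.367 -0.580
  outer loop
   vertex 4.0 0.4 3.0
   vertex 3.5 0.2 2.5
   vertex 4.5 4.4 1.1
  endloop
 endfacet
 facet normal 0.868 -0.297 -0.397
  outer loop
   vertex 4.0 0.4 3.0
   vertex 4.5 4.4 1.1
   vertex 5.2 1.1 5.1
  endloop
 endfacet
 facet normal 0.299 -0.951 0.081
  outer loop
   vertex 4.0 0.4 3.0
   vertex 3.8 0.5 4.9
   vertex 3.5 0.2 2.5
  endloop
 endfacet
 facet normal 0.382 -0.920 0.089
  outer loop
   vertex 4.0 0.4 3.0
   vertex 5.2 1.1 5.1
   vertex 3.8 0.5 4.9
  endloop
 endfacet
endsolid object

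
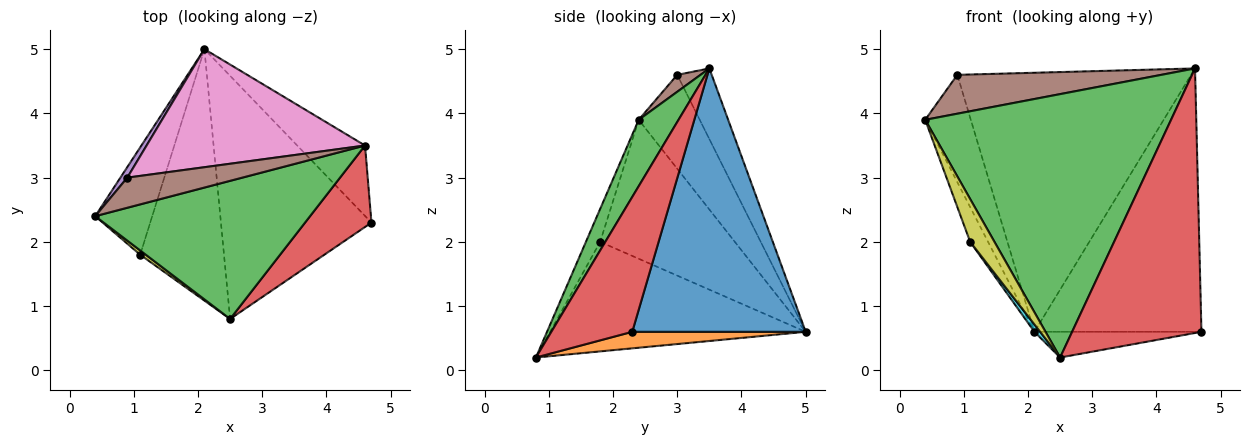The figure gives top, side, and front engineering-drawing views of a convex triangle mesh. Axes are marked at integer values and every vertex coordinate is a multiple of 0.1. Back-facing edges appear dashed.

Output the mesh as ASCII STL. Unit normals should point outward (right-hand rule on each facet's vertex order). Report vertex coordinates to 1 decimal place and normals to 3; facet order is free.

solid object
 facet normal 0.708 0.682 -0.182
  outer loop
   vertex 4.6 3.5 4.7
   vertex 4.7 2.3 0.6
   vertex 2.1 5.0 0.6
  endloop
 endfacet
 facet normal 0.109 0.104 -0.989
  outer loop
   vertex 2.5 0.8 0.2
   vertex 2.1 5.0 0.6
   vertex 4.7 2.3 0.6
  endloop
 endfacet
 facet normal 0.142 -0.877 0.460
  outer loop
   vertex 2.5 0.8 0.2
   vertex 4.6 3.5 4.7
   vertex 0.4 2.4 3.9
  endloop
 endfacet
 facet normal 0.513 -0.820 0.253
  outer loop
   vertex 2.5 0.8 0.2
   vertex 4.7 2.3 0.6
   vertex 4.6 3.5 4.7
  endloop
 endfacet
 facet normal -0.800 0.598 0.059
  outer loop
   vertex 0.9 3.0 4.6
   vertex 2.1 5.0 0.6
   vertex 0.4 2.4 3.9
  endloop
 endfacet
 facet normal 0.090 -0.787 0.610
  outer loop
   vertex 0.9 3.0 4.6
   vertex 0.4 2.4 3.9
   vertex 4.6 3.5 4.7
  endloop
 endfacet
 facet normal -0.133 0.902 0.411
  outer loop
   vertex 0.9 3.0 4.6
   vertex 4.6 3.5 4.7
   vertex 2.1 5.0 0.6
  endloop
 endfacet
 facet normal -0.918 0.122 -0.377
  outer loop
   vertex 1.1 1.8 2.0
   vertex 0.4 2.4 3.9
   vertex 2.1 5.0 0.6
  endloop
 endfacet
 facet normal -0.504 -0.860 0.086
  outer loop
   vertex 1.1 1.8 2.0
   vertex 2.5 0.8 0.2
   vertex 0.4 2.4 3.9
  endloop
 endfacet
 facet normal -0.794 -0.018 -0.608
  outer loop
   vertex 1.1 1.8 2.0
   vertex 2.1 5.0 0.6
   vertex 2.5 0.8 0.2
  endloop
 endfacet
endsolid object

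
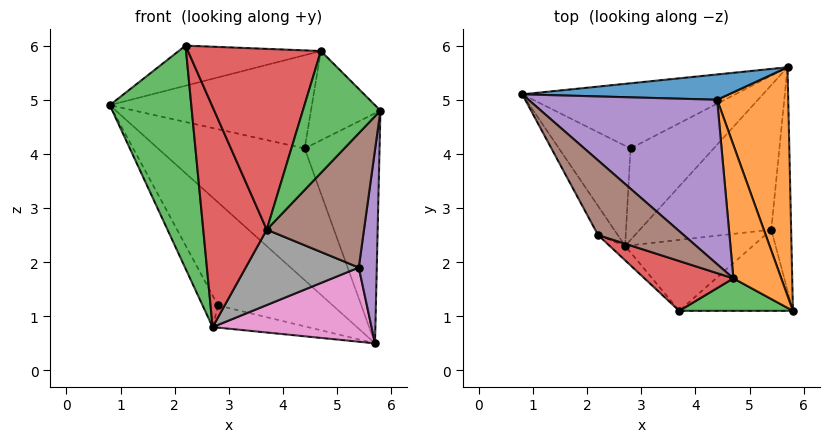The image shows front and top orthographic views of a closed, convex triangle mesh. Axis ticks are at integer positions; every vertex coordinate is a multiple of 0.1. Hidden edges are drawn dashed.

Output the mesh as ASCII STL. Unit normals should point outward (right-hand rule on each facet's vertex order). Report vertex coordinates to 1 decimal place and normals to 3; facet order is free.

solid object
 facet normal 0.069 0.980 0.188
  outer loop
   vertex 4.4 5.0 4.1
   vertex 5.7 5.6 0.5
   vertex 0.8 5.1 4.9
  endloop
 endfacet
 facet normal 0.852 0.372 0.369
  outer loop
   vertex 4.4 5.0 4.1
   vertex 5.8 1.1 4.8
   vertex 5.7 5.6 0.5
  endloop
 endfacet
 facet normal -0.867 -0.494 -0.064
  outer loop
   vertex 2.2 2.5 6.0
   vertex 0.8 5.1 4.9
   vertex 2.7 2.3 0.8
  endloop
 endfacet
 facet normal -0.734 -0.678 -0.044
  outer loop
   vertex 2.2 2.5 6.0
   vertex 2.7 2.3 0.8
   vertex 3.7 1.1 2.6
  endloop
 endfacet
 facet normal 0.949 -0.206 -0.237
  outer loop
   vertex 5.4 2.6 1.9
   vertex 5.7 5.6 0.5
   vertex 5.8 1.1 4.8
  endloop
 endfacet
 facet normal 0.477 -0.752 -0.455
  outer loop
   vertex 5.4 2.6 1.9
   vertex 5.8 1.1 4.8
   vertex 3.7 1.1 2.6
  endloop
 endfacet
 facet normal 0.382 -0.422 -0.822
  outer loop
   vertex 5.4 2.6 1.9
   vertex 2.7 2.3 0.8
   vertex 5.7 5.6 0.5
  endloop
 endfacet
 facet normal 0.339 -0.685 -0.645
  outer loop
   vertex 5.4 2.6 1.9
   vertex 3.7 1.1 2.6
   vertex 2.7 2.3 0.8
  endloop
 endfacet
 facet normal -0.493 0.735 -0.465
  outer loop
   vertex 2.8 4.1 1.2
   vertex 0.8 5.1 4.9
   vertex 5.7 5.6 0.5
  endloop
 endfacet
 facet normal -0.850 0.159 -0.502
  outer loop
   vertex 2.8 4.1 1.2
   vertex 2.7 2.3 0.8
   vertex 0.8 5.1 4.9
  endloop
 endfacet
 facet normal -0.336 0.222 -0.915
  outer loop
   vertex 2.8 4.1 1.2
   vertex 5.7 5.6 0.5
   vertex 2.7 2.3 0.8
  endloop
 endfacet
 facet normal 0.750 0.368 0.549
  outer loop
   vertex 4.7 1.7 5.9
   vertex 5.8 1.1 4.8
   vertex 4.4 5.0 4.1
  endloop
 endfacet
 facet normal -0.260 -0.933 0.249
  outer loop
   vertex 4.7 1.7 5.9
   vertex 3.7 1.1 2.6
   vertex 5.8 1.1 4.8
  endloop
 endfacet
 facet normal -0.285 -0.924 0.255
  outer loop
   vertex 4.7 1.7 5.9
   vertex 2.2 2.5 6.0
   vertex 3.7 1.1 2.6
  endloop
 endfacet
 facet normal 0.203 0.483 0.852
  outer loop
   vertex 4.7 1.7 5.9
   vertex 4.4 5.0 4.1
   vertex 0.8 5.1 4.9
  endloop
 endfacet
 facet normal 0.183 0.465 0.866
  outer loop
   vertex 4.7 1.7 5.9
   vertex 0.8 5.1 4.9
   vertex 2.2 2.5 6.0
  endloop
 endfacet
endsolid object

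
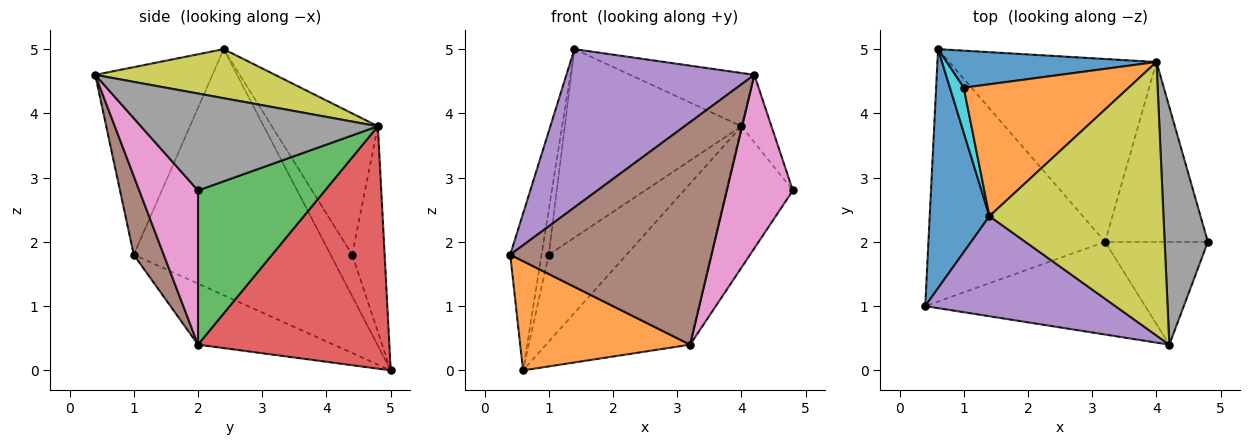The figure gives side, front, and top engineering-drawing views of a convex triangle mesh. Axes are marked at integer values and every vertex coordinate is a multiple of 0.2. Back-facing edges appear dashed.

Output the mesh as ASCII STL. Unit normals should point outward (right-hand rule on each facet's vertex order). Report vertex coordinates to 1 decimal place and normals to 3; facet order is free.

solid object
 facet normal -0.960 0.153 0.233
  outer loop
   vertex 1.4 2.4 5.0
   vertex 0.6 5.0 0.0
   vertex 0.4 1.0 1.8
  endloop
 endfacet
 facet normal -0.302 -0.379 -0.875
  outer loop
   vertex 3.2 2.0 0.4
   vertex 0.4 1.0 1.8
   vertex 0.6 5.0 0.0
  endloop
 endfacet
 facet normal 0.763 0.400 -0.509
  outer loop
   vertex 3.2 2.0 0.4
   vertex 4.0 4.8 3.8
   vertex 4.8 2.0 2.8
  endloop
 endfacet
 facet normal 0.660 0.497 -0.564
  outer loop
   vertex 3.2 2.0 0.4
   vertex 0.6 5.0 0.0
   vertex 4.0 4.8 3.8
  endloop
 endfacet
 facet normal -0.466 -0.748 0.473
  outer loop
   vertex 4.2 0.4 4.6
   vertex 1.4 2.4 5.0
   vertex 0.4 1.0 1.8
  endloop
 endfacet
 facet normal 0.136 -0.915 -0.381
  outer loop
   vertex 4.2 0.4 4.6
   vertex 0.4 1.0 1.8
   vertex 3.2 2.0 0.4
  endloop
 endfacet
 facet normal 0.607 -0.683 -0.405
  outer loop
   vertex 4.2 0.4 4.6
   vertex 3.2 2.0 0.4
   vertex 4.8 2.0 2.8
  endloop
 endfacet
 facet normal 0.907 0.115 0.404
  outer loop
   vertex 4.2 0.4 4.6
   vertex 4.8 2.0 2.8
   vertex 4.0 4.8 3.8
  endloop
 endfacet
 facet normal 0.267 0.184 0.946
  outer loop
   vertex 4.2 0.4 4.6
   vertex 4.0 4.8 3.8
   vertex 1.4 2.4 5.0
  endloop
 endfacet
 facet normal -0.905 0.302 0.302
  outer loop
   vertex 1.0 4.4 1.8
   vertex 0.6 5.0 0.0
   vertex 1.4 2.4 5.0
  endloop
 endfacet
 facet normal -0.358 0.859 0.366
  outer loop
   vertex 1.0 4.4 1.8
   vertex 4.0 4.8 3.8
   vertex 0.6 5.0 0.0
  endloop
 endfacet
 facet normal -0.441 0.735 0.515
  outer loop
   vertex 1.0 4.4 1.8
   vertex 1.4 2.4 5.0
   vertex 4.0 4.8 3.8
  endloop
 endfacet
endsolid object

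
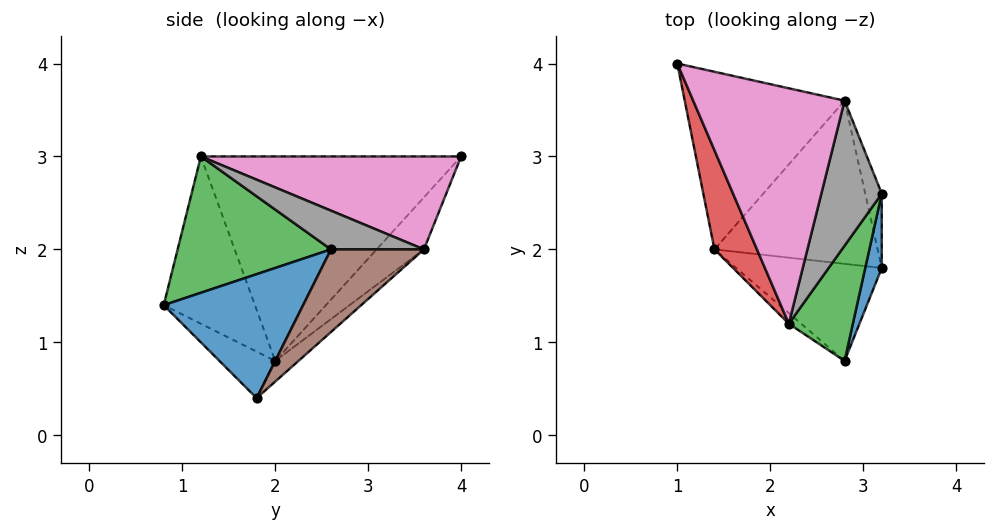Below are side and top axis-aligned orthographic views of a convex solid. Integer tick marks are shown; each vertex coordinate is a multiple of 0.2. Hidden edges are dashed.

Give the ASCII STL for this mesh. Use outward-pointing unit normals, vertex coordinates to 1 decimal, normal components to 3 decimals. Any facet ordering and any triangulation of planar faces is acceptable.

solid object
 facet normal 0.958 -0.256 0.128
  outer loop
   vertex 3.2 1.8 0.4
   vertex 3.2 2.6 2.0
   vertex 2.8 0.8 1.4
  endloop
 endfacet
 facet normal -0.234 -0.639 -0.733
  outer loop
   vertex 1.4 2.0 0.8
   vertex 3.2 1.8 0.4
   vertex 2.8 0.8 1.4
  endloop
 endfacet
 facet normal 0.856 -0.324 0.402
  outer loop
   vertex 2.2 1.2 3.0
   vertex 2.8 0.8 1.4
   vertex 3.2 2.6 2.0
  endloop
 endfacet
 facet normal -0.903 -0.387 0.188
  outer loop
   vertex 2.2 1.2 3.0
   vertex 1.0 4.0 3.0
   vertex 1.4 2.0 0.8
  endloop
 endfacet
 facet normal -0.638 -0.768 -0.047
  outer loop
   vertex 2.2 1.2 3.0
   vertex 1.4 2.0 0.8
   vertex 2.8 0.8 1.4
  endloop
 endfacet
 facet normal 0.913 0.365 -0.183
  outer loop
   vertex 2.8 3.6 2.0
   vertex 3.2 2.6 2.0
   vertex 3.2 1.8 0.4
  endloop
 endfacet
 facet normal 0.511 0.219 0.832
  outer loop
   vertex 2.8 3.6 2.0
   vertex 1.0 4.0 3.0
   vertex 2.2 1.2 3.0
  endloop
 endfacet
 facet normal 0.528 0.211 0.823
  outer loop
   vertex 2.8 3.6 2.0
   vertex 2.2 1.2 3.0
   vertex 3.2 2.6 2.0
  endloop
 endfacet
 facet normal -0.221 0.701 -0.678
  outer loop
   vertex 2.8 3.6 2.0
   vertex 1.4 2.0 0.8
   vertex 1.0 4.0 3.0
  endloop
 endfacet
 facet normal -0.095 0.649 -0.754
  outer loop
   vertex 2.8 3.6 2.0
   vertex 3.2 1.8 0.4
   vertex 1.4 2.0 0.8
  endloop
 endfacet
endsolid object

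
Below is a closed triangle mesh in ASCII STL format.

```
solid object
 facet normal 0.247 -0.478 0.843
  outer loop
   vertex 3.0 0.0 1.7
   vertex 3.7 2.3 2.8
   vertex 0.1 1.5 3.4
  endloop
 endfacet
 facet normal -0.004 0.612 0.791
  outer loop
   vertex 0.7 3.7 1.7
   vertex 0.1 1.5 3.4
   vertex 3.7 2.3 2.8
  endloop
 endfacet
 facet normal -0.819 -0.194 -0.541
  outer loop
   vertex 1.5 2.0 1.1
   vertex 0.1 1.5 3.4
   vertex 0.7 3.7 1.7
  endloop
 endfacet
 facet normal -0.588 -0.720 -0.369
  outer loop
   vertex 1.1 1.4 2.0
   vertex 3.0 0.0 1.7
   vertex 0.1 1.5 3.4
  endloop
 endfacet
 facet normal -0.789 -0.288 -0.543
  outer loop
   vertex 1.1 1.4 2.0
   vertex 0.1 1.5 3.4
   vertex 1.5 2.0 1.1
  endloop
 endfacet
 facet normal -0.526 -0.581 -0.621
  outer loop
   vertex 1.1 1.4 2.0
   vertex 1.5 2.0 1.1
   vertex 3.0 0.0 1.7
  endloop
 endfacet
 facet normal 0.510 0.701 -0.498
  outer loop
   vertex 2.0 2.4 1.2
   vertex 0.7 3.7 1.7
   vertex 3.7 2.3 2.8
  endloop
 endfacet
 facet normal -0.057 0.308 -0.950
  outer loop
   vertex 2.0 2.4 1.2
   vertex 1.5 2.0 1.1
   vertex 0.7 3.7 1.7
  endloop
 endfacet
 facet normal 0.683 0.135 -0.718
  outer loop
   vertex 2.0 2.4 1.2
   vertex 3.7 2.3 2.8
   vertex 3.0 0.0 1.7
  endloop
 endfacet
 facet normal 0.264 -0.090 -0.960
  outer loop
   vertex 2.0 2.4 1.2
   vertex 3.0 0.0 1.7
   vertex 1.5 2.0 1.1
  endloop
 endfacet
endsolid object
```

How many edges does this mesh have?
15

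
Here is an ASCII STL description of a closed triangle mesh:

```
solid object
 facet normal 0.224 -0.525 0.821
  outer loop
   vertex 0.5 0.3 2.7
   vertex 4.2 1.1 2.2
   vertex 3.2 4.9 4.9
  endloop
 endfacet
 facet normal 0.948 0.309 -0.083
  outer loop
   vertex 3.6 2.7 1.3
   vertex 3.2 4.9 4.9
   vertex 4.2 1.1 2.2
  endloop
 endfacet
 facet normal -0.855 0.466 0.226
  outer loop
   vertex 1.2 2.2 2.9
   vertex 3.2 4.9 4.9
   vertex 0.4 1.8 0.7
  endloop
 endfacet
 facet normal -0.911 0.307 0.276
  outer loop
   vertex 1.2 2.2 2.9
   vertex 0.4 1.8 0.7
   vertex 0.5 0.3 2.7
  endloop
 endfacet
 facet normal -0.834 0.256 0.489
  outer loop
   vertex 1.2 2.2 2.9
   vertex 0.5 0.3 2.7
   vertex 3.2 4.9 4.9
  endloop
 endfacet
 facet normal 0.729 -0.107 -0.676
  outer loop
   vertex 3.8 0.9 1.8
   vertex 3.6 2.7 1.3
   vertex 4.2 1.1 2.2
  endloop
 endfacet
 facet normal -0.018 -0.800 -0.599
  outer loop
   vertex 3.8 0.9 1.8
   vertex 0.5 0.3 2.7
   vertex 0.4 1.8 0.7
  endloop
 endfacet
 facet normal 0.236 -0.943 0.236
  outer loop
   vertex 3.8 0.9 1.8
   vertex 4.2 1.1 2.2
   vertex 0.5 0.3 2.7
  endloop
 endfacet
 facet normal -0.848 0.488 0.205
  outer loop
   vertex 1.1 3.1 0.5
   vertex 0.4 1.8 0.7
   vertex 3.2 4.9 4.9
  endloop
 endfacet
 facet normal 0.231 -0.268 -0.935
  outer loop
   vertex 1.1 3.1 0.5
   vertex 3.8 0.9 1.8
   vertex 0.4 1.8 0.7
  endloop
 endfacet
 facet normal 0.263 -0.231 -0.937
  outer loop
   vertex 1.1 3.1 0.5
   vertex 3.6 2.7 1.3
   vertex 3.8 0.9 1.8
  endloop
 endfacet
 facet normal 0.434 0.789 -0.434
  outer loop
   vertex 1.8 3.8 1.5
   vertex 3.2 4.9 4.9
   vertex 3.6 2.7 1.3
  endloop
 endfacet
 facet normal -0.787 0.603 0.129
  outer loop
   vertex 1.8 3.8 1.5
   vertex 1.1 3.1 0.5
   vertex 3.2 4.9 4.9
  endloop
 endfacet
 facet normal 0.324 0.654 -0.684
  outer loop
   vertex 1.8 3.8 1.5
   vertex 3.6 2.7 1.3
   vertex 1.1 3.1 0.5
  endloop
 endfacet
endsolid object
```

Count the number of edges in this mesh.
21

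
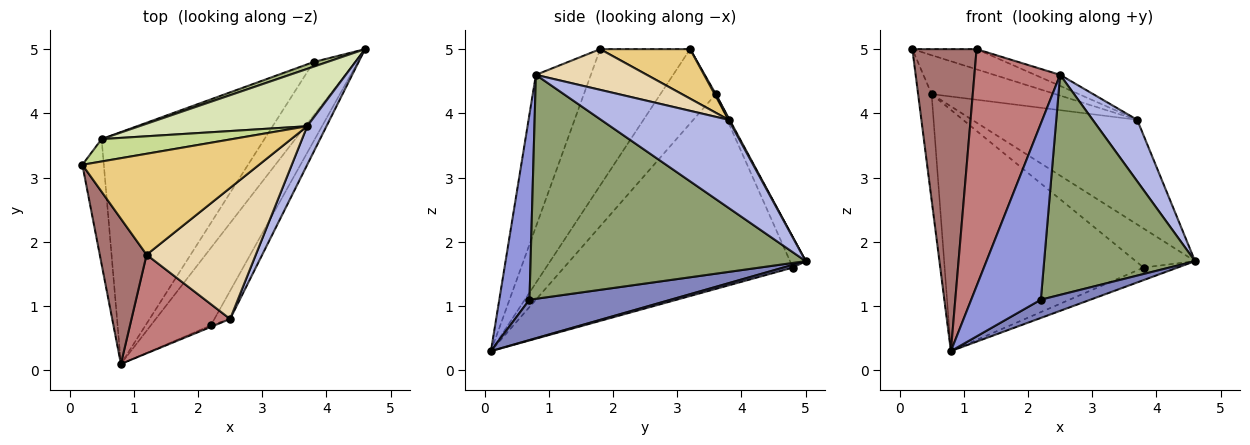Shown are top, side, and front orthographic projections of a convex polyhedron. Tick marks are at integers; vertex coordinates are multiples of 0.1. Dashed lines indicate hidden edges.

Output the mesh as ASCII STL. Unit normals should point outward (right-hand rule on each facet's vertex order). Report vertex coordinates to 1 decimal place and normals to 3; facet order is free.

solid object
 facet normal 0.065 0.228 -0.972
  outer loop
   vertex 3.8 4.8 1.6
   vertex 4.6 5.0 1.7
   vertex 0.8 0.1 0.3
  endloop
 endfacet
 facet normal 0.548 -0.192 -0.814
  outer loop
   vertex 2.2 0.7 1.1
   vertex 0.8 0.1 0.3
   vertex 4.6 5.0 1.7
  endloop
 endfacet
 facet normal 0.398 -0.917 -0.008
  outer loop
   vertex 2.5 0.8 4.6
   vertex 0.8 0.1 0.3
   vertex 2.2 0.7 1.1
  endloop
 endfacet
 facet normal 0.925 -0.323 0.202
  outer loop
   vertex 2.5 0.8 4.6
   vertex 4.6 5.0 1.7
   vertex 3.7 3.8 3.9
  endloop
 endfacet
 facet normal 0.875 -0.480 -0.061
  outer loop
   vertex 2.5 0.8 4.6
   vertex 2.2 0.7 1.1
   vertex 4.6 5.0 1.7
  endloop
 endfacet
 facet normal -0.254 0.960 0.116
  outer loop
   vertex 0.5 3.6 4.3
   vertex 4.6 5.0 1.7
   vertex 3.8 4.8 1.6
  endloop
 endfacet
 facet normal 0.008 0.867 0.499
  outer loop
   vertex 0.5 3.6 4.3
   vertex 0.2 3.2 5.0
   vertex 3.7 3.8 3.9
  endloop
 endfacet
 facet normal 0.005 0.877 0.481
  outer loop
   vertex 0.5 3.6 4.3
   vertex 3.7 3.8 3.9
   vertex 4.6 5.0 1.7
  endloop
 endfacet
 facet normal -0.935 0.229 -0.270
  outer loop
   vertex 0.5 3.6 4.3
   vertex 0.8 0.1 0.3
   vertex 0.2 3.2 5.0
  endloop
 endfacet
 facet normal -0.638 0.555 -0.533
  outer loop
   vertex 0.5 3.6 4.3
   vertex 3.8 4.8 1.6
   vertex 0.8 0.1 0.3
  endloop
 endfacet
 facet normal 0.265 0.189 0.946
  outer loop
   vertex 1.2 1.8 5.0
   vertex 3.7 3.8 3.9
   vertex 0.2 3.2 5.0
  endloop
 endfacet
 facet normal 0.348 0.079 0.934
  outer loop
   vertex 1.2 1.8 5.0
   vertex 2.5 0.8 4.6
   vertex 3.7 3.8 3.9
  endloop
 endfacet
 facet normal -0.784 -0.560 0.269
  outer loop
   vertex 1.2 1.8 5.0
   vertex 0.2 3.2 5.0
   vertex 0.8 0.1 0.3
  endloop
 endfacet
 facet normal -0.509 -0.794 0.331
  outer loop
   vertex 1.2 1.8 5.0
   vertex 0.8 0.1 0.3
   vertex 2.5 0.8 4.6
  endloop
 endfacet
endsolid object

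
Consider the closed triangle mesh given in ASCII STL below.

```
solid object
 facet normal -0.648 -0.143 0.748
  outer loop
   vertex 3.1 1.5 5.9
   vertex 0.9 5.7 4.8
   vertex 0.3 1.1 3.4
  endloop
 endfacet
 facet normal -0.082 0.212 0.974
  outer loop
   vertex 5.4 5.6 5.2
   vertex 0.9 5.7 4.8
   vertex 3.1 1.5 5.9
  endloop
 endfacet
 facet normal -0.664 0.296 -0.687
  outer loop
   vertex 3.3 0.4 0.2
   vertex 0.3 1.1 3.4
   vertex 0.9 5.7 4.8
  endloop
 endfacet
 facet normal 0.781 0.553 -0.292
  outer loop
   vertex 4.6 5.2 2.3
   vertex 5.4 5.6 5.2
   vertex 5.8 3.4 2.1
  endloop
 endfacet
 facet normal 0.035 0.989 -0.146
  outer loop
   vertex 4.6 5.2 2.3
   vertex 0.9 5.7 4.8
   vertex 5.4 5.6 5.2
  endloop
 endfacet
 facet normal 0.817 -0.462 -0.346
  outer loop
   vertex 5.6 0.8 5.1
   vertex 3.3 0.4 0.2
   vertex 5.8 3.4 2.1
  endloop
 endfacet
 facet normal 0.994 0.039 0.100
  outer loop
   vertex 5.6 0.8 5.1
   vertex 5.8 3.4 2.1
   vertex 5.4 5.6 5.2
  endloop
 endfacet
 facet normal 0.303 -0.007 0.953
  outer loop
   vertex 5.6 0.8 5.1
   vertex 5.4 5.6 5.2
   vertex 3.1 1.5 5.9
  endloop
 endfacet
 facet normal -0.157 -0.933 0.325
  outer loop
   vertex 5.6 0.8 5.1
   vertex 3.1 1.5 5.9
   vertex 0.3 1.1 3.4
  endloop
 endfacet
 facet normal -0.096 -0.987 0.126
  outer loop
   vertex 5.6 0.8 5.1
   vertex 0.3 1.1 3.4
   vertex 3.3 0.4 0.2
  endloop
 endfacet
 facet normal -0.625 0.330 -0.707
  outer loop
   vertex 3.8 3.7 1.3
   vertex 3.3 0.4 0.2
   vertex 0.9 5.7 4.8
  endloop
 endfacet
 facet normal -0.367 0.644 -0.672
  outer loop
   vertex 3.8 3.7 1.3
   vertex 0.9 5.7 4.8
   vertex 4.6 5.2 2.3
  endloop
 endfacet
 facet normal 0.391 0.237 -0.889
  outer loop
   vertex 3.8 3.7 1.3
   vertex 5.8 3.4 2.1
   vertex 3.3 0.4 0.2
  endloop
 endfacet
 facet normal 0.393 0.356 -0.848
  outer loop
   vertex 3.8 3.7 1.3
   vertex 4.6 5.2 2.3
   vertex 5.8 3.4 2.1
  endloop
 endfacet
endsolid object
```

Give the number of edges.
21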